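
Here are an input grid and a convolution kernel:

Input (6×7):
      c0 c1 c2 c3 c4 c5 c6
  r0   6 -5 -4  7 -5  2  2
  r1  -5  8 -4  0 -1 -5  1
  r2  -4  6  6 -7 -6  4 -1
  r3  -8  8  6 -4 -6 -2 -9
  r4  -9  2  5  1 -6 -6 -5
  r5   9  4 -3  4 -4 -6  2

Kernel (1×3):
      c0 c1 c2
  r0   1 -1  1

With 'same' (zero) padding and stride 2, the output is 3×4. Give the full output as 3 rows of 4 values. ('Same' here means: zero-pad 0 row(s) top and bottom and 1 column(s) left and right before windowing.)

-11 6 14 0
10 -7 3 5
11 -2 1 -1

Output[0,0]: The receptive field on the zero-padded input at this output position is [0 6 -5]. Elementwise product with the kernel and sum: 0·1 + 6·-1 + -5·1.
Output[0,1]: The receptive field on the zero-padded input at this output position is [-5 -4 7]. Elementwise product with the kernel and sum: -5·1 + -4·-1 + 7·1.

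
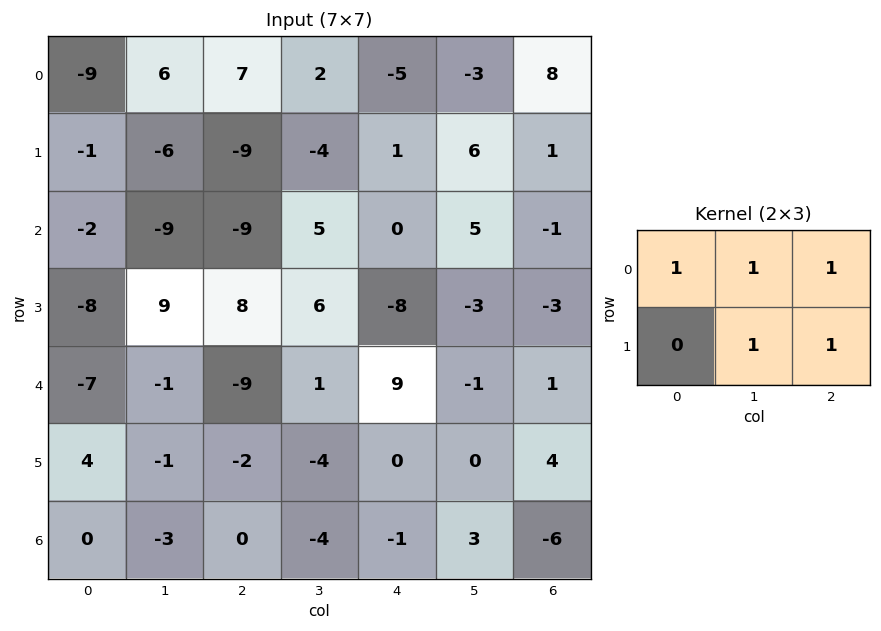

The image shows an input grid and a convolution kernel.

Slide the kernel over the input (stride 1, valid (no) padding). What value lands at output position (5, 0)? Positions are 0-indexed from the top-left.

-2

The receptive field on the input at this output position is [4 -1 -2 / 0 -3 0]. Elementwise product with the kernel and sum: 4·1 + -1·1 + -2·1 + -3·1 + 0·1.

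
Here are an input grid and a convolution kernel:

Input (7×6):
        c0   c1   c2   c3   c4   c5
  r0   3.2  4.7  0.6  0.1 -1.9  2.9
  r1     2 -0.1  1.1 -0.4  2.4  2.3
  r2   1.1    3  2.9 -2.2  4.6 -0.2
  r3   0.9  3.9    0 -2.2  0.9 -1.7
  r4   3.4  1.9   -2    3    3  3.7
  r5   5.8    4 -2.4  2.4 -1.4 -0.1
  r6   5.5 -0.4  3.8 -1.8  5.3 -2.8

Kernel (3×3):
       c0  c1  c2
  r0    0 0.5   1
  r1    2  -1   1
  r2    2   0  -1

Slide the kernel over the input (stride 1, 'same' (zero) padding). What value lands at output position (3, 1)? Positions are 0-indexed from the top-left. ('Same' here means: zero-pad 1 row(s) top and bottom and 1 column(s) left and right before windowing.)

The receptive field on the zero-padded input at this output position is [1.1 3 2.9 / 0.9 3.9 0 / 3.4 1.9 -2]. Elementwise product with the kernel and sum: 3·0.5 + 2.9·1 + 0.9·2 + 3.9·-1 + 0·1 + 3.4·2 + -2·-1.

11.1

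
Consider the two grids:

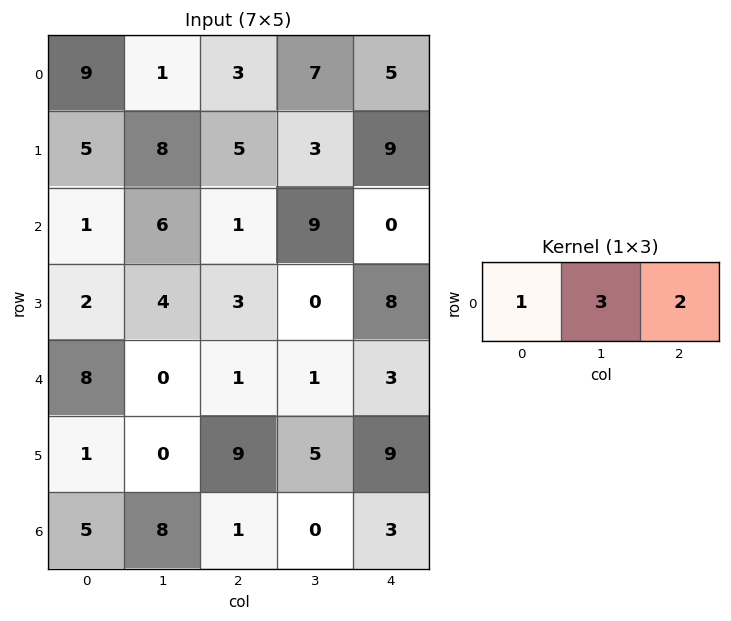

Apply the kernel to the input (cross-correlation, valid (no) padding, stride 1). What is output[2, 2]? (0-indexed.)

The receptive field on the input at this output position is [1 9 0]. Elementwise product with the kernel and sum: 1·1 + 9·3 + 0·2.

28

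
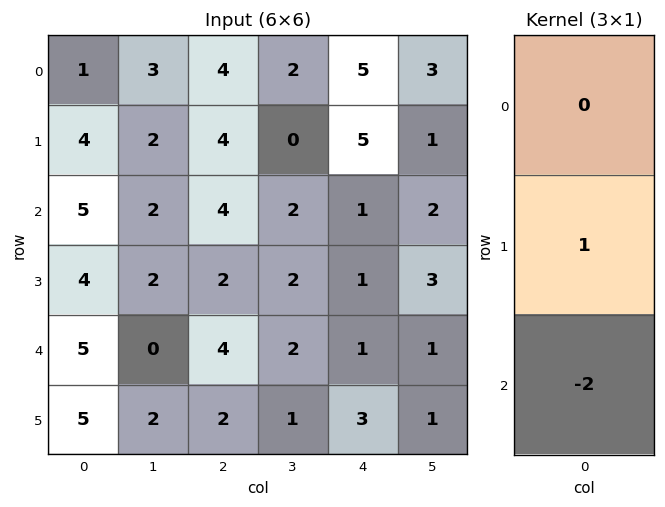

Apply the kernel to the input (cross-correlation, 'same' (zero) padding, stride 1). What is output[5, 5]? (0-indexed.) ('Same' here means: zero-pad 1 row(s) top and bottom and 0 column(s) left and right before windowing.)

1

The receptive field on the zero-padded input at this output position is [1 / 1 / 0]. Elementwise product with the kernel and sum: 1·1 + 0·-2.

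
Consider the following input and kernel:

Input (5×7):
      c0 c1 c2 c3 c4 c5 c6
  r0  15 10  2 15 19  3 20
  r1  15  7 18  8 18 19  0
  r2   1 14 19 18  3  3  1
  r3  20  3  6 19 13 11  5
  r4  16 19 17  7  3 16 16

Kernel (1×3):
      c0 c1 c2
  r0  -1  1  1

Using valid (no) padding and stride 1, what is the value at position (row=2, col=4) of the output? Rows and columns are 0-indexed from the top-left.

The receptive field on the input at this output position is [3 3 1]. Elementwise product with the kernel and sum: 3·-1 + 3·1 + 1·1.

1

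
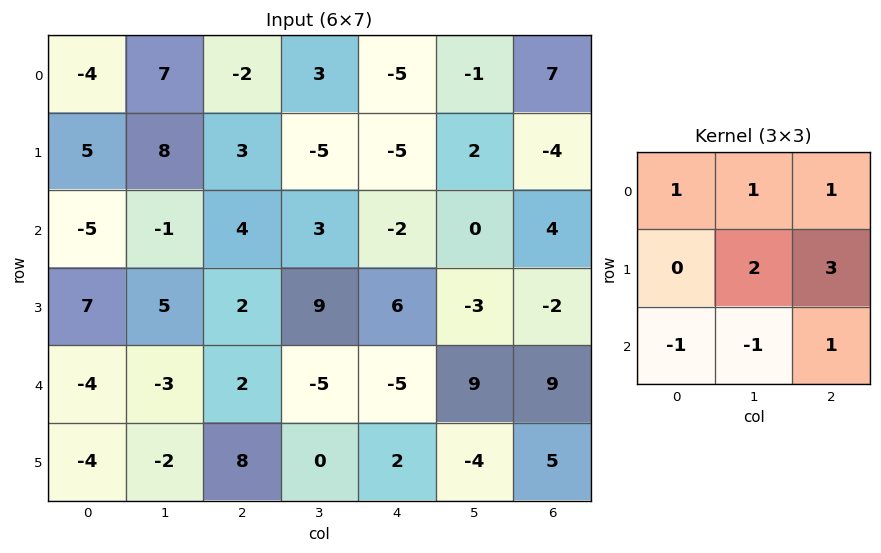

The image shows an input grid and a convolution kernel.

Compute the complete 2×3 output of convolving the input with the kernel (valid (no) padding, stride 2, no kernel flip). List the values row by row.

Output[0,0]: The receptive field on the input at this output position is [-4 7 -2 / 5 8 3 / -5 -1 4]. Elementwise product with the kernel and sum: -4·1 + 7·1 + -2·1 + 8·2 + 3·3 + -5·-1 + -1·-1 + 4·1.

36 -38 -1
23 39 -5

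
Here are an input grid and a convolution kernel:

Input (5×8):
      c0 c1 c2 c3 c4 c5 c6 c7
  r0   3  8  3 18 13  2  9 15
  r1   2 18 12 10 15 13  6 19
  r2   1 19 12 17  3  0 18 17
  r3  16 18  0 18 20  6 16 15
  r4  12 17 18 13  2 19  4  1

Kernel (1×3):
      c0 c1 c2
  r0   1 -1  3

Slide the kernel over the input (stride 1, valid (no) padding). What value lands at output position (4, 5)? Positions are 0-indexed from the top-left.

18

The receptive field on the input at this output position is [19 4 1]. Elementwise product with the kernel and sum: 19·1 + 4·-1 + 1·3.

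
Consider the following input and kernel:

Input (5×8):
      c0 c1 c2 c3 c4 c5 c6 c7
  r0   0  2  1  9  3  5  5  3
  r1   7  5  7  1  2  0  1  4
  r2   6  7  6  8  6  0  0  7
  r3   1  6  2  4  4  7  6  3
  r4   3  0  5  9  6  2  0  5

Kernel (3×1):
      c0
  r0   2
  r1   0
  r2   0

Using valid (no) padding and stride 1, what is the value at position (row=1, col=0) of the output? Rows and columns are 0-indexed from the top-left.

The receptive field on the input at this output position is [7 / 6 / 1]. Elementwise product with the kernel and sum: 7·2.

14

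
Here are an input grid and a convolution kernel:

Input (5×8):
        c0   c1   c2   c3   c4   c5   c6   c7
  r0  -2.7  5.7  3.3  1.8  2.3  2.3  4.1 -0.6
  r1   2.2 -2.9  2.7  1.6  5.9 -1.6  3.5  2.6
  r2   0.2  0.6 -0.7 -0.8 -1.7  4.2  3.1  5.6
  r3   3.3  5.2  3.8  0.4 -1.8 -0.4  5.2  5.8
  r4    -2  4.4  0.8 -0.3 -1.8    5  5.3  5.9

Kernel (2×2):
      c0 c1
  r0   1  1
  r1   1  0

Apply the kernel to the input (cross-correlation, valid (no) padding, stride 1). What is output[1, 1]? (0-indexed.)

The receptive field on the input at this output position is [-2.9 2.7 / 0.6 -0.7]. Elementwise product with the kernel and sum: -2.9·1 + 2.7·1 + 0.6·1.

0.4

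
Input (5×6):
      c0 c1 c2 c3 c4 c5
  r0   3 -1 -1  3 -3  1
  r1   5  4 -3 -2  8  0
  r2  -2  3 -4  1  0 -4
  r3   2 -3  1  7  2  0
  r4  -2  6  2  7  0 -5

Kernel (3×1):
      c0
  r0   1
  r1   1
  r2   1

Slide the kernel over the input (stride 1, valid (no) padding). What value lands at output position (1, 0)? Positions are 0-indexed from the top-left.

The receptive field on the input at this output position is [5 / -2 / 2]. Elementwise product with the kernel and sum: 5·1 + -2·1 + 2·1.

5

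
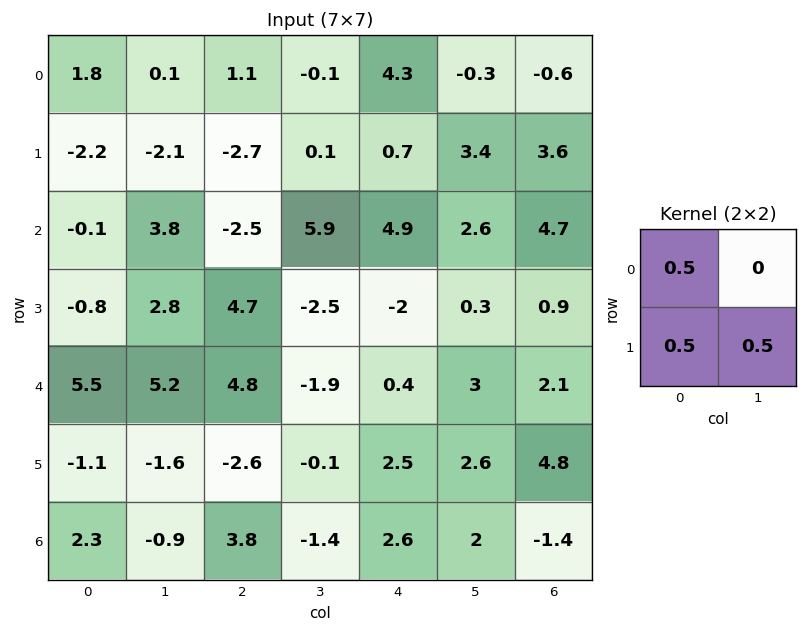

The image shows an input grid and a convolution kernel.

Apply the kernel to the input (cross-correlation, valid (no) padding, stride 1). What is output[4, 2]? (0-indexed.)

The receptive field on the input at this output position is [4.8 -1.9 / -2.6 -0.1]. Elementwise product with the kernel and sum: 4.8·0.5 + -2.6·0.5 + -0.1·0.5.

1.05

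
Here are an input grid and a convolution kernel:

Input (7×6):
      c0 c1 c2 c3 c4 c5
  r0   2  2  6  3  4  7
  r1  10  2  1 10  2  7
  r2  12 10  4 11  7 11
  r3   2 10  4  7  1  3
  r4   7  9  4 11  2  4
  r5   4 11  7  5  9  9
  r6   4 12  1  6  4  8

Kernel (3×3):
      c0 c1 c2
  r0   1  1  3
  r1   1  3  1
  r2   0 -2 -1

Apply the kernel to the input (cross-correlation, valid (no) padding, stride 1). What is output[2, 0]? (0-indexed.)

The receptive field on the input at this output position is [12 10 4 / 2 10 4 / 7 9 4]. Elementwise product with the kernel and sum: 12·1 + 10·1 + 4·3 + 2·1 + 10·3 + 4·1 + 9·-2 + 4·-1.

48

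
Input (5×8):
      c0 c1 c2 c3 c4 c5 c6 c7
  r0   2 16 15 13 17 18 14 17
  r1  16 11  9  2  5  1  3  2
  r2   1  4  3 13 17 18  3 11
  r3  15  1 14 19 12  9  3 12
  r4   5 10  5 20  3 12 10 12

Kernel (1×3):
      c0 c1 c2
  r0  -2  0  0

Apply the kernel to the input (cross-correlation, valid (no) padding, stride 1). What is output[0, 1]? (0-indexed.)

The receptive field on the input at this output position is [16 15 13]. Elementwise product with the kernel and sum: 16·-2.

-32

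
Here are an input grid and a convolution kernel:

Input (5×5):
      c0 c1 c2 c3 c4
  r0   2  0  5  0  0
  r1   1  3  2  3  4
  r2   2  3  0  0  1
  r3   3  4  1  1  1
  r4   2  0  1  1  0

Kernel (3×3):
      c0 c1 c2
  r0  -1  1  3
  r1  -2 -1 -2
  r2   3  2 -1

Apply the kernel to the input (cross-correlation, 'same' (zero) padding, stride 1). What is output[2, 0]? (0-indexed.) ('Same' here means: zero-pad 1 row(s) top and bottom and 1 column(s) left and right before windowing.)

4

The receptive field on the zero-padded input at this output position is [0 1 3 / 0 2 3 / 0 3 4]. Elementwise product with the kernel and sum: 0·-1 + 1·1 + 3·3 + 0·-2 + 2·-1 + 3·-2 + 0·3 + 3·2 + 4·-1.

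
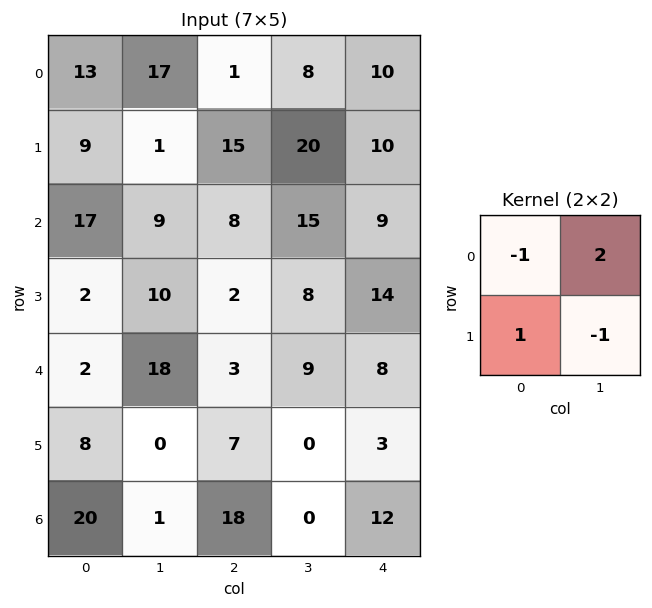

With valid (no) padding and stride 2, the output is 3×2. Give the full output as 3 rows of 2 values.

29 10
-7 16
42 22

Output[0,0]: The receptive field on the input at this output position is [13 17 / 9 1]. Elementwise product with the kernel and sum: 13·-1 + 17·2 + 9·1 + 1·-1.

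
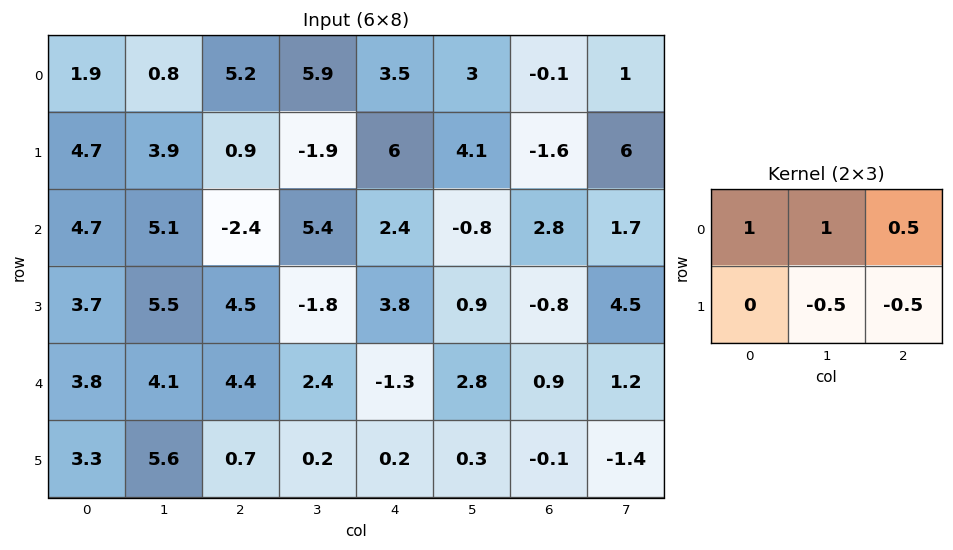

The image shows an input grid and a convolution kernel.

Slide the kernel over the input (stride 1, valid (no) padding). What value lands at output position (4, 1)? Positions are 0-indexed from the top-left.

9.25

The receptive field on the input at this output position is [4.1 4.4 2.4 / 5.6 0.7 0.2]. Elementwise product with the kernel and sum: 4.1·1 + 4.4·1 + 2.4·0.5 + 0.7·-0.5 + 0.2·-0.5.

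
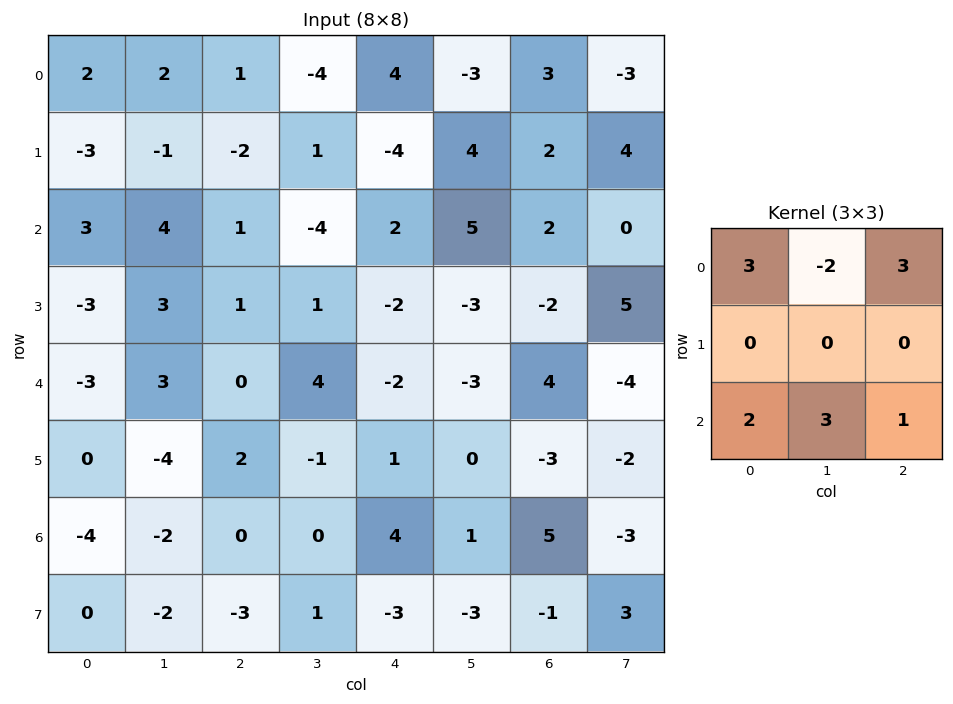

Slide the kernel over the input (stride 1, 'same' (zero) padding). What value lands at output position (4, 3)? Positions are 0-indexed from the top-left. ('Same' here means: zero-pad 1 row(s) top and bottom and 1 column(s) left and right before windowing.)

The receptive field on the zero-padded input at this output position is [1 1 -2 / 0 4 -2 / 2 -1 1]. Elementwise product with the kernel and sum: 1·3 + 1·-2 + -2·3 + 2·2 + -1·3 + 1·1.

-3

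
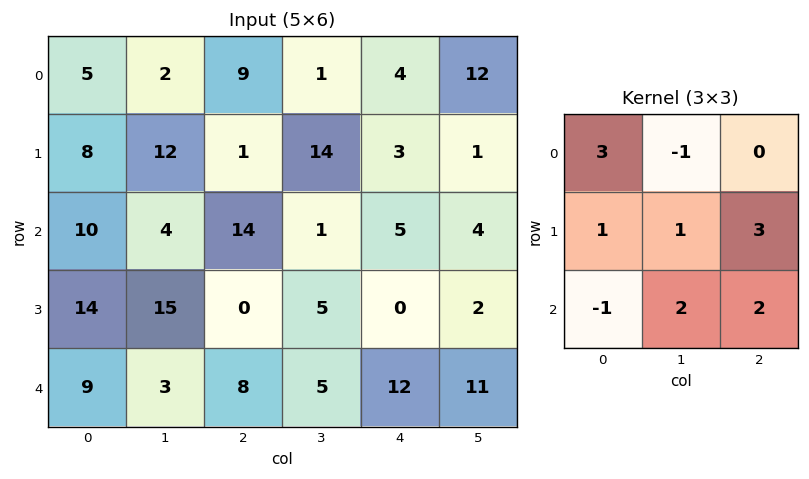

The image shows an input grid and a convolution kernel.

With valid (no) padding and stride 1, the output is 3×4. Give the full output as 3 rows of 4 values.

62 78 48 36
84 51 29 56
68 51 72 50

Output[0,0]: The receptive field on the input at this output position is [5 2 9 / 8 12 1 / 10 4 14]. Elementwise product with the kernel and sum: 5·3 + 2·-1 + 8·1 + 12·1 + 1·3 + 10·-1 + 4·2 + 14·2.
Output[0,1]: The receptive field on the input at this output position is [2 9 1 / 12 1 14 / 4 14 1]. Elementwise product with the kernel and sum: 2·3 + 9·-1 + 12·1 + 1·1 + 14·3 + 4·-1 + 14·2 + 1·2.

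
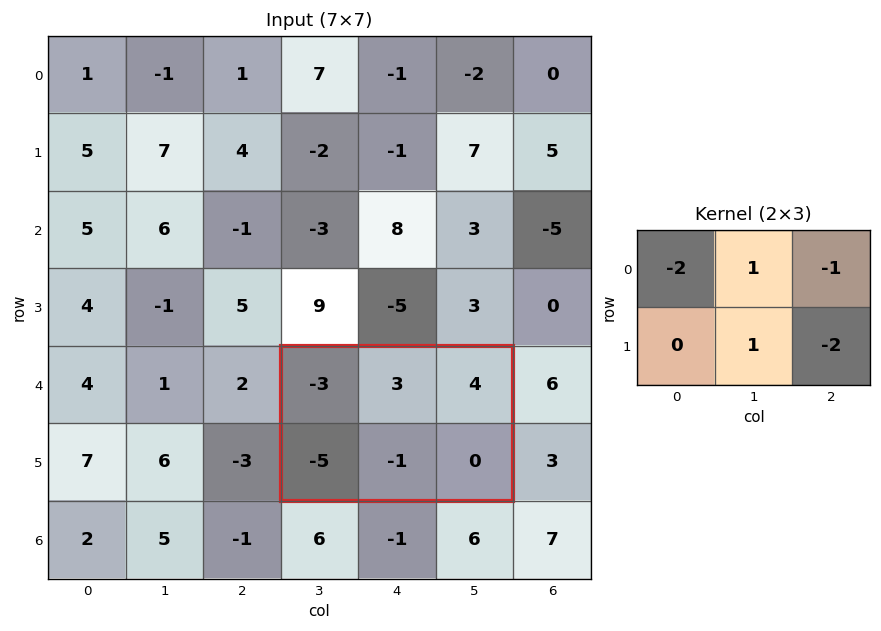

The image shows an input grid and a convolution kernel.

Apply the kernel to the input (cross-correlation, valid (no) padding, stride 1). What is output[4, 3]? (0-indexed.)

The receptive field on the input at this output position is [-3 3 4 / -5 -1 0]. Elementwise product with the kernel and sum: -3·-2 + 3·1 + 4·-1 + -1·1 + 0·-2.

4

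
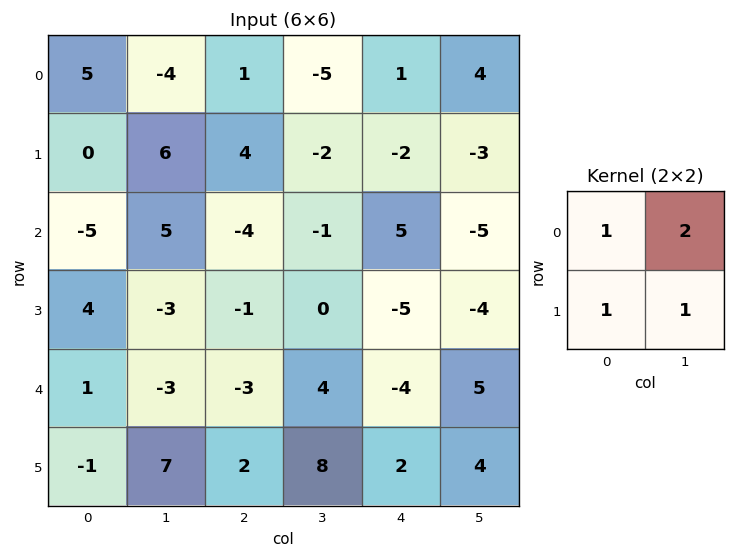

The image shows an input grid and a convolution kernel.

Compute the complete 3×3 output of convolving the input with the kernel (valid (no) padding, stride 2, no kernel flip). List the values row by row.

Output[0,0]: The receptive field on the input at this output position is [5 -4 / 0 6]. Elementwise product with the kernel and sum: 5·1 + -4·2 + 0·1 + 6·1.
Output[0,1]: The receptive field on the input at this output position is [1 -5 / 4 -2]. Elementwise product with the kernel and sum: 1·1 + -5·2 + 4·1 + -2·1.

3 -7 4
6 -7 -14
1 15 12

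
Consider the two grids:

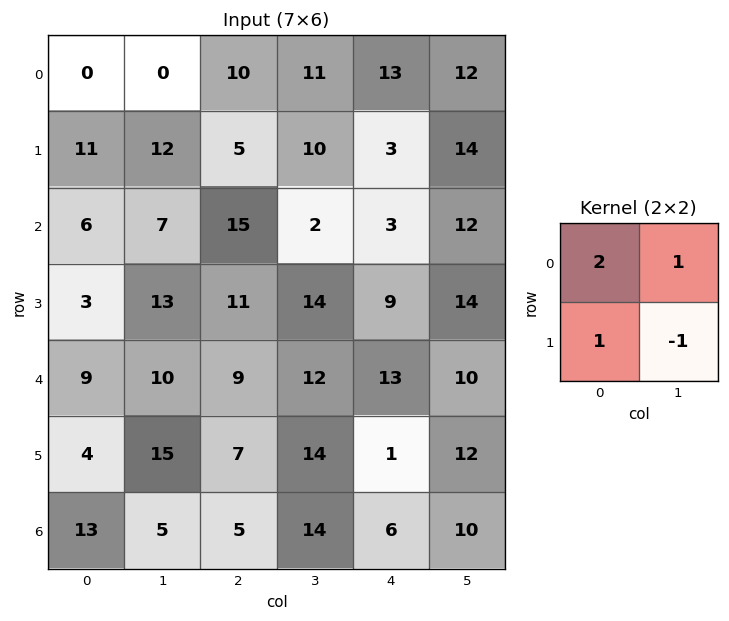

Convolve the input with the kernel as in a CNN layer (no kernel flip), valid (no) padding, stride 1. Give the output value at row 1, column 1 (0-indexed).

The receptive field on the input at this output position is [12 5 / 7 15]. Elementwise product with the kernel and sum: 12·2 + 5·1 + 7·1 + 15·-1.

21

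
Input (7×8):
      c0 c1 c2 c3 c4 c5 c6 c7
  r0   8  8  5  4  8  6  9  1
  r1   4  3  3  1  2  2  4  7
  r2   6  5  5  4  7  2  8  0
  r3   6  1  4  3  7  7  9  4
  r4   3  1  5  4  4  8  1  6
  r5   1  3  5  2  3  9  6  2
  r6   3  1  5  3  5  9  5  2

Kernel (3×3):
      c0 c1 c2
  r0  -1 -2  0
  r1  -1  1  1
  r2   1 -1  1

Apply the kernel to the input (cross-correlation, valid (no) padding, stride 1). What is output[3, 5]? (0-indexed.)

-21

The receptive field on the input at this output position is [7 9 4 / 8 1 6 / 9 6 2]. Elementwise product with the kernel and sum: 7·-1 + 9·-2 + 8·-1 + 1·1 + 6·1 + 9·1 + 6·-1 + 2·1.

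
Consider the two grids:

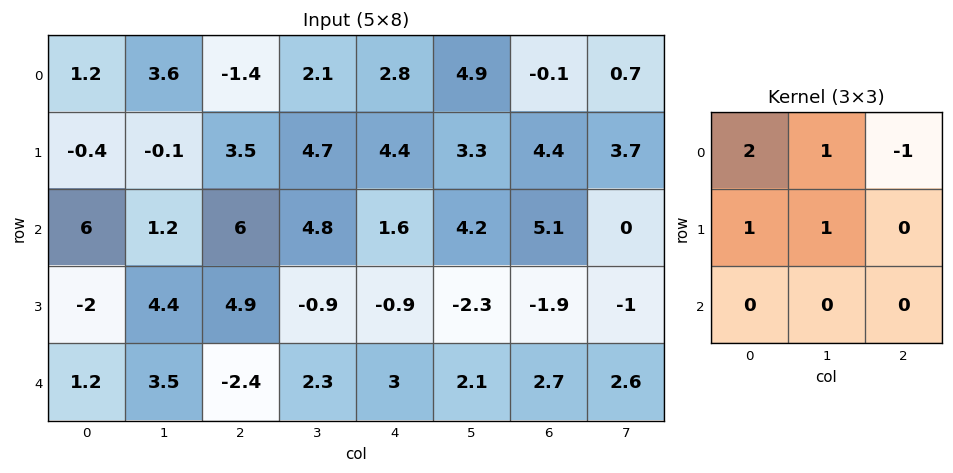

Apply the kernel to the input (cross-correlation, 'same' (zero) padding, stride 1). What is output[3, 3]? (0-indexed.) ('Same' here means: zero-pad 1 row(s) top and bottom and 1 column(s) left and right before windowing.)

19.2

The receptive field on the zero-padded input at this output position is [6 4.8 1.6 / 4.9 -0.9 -0.9 / -2.4 2.3 3]. Elementwise product with the kernel and sum: 6·2 + 4.8·1 + 1.6·-1 + 4.9·1 + -0.9·1.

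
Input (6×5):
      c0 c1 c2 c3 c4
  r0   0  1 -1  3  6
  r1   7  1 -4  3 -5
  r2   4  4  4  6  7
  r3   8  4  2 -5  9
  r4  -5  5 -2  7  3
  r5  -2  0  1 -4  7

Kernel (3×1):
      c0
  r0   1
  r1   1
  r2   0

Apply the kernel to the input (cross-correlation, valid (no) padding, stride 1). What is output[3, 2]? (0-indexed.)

0

The receptive field on the input at this output position is [2 / -2 / 1]. Elementwise product with the kernel and sum: 2·1 + -2·1.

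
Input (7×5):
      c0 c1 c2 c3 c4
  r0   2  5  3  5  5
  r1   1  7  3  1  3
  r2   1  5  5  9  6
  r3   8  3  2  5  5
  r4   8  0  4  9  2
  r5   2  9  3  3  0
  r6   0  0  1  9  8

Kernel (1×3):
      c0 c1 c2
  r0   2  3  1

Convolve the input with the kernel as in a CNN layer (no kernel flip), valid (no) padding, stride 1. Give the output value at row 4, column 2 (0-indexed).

The receptive field on the input at this output position is [4 9 2]. Elementwise product with the kernel and sum: 4·2 + 9·3 + 2·1.

37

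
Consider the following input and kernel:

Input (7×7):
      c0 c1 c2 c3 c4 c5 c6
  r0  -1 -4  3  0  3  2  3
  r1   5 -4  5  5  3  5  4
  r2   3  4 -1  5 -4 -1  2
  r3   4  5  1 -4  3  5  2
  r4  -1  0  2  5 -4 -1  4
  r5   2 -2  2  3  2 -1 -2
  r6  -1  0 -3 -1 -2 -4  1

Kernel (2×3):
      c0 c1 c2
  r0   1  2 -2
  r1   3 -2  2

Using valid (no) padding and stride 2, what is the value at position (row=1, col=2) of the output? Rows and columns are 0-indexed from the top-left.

-7

The receptive field on the input at this output position is [-4 -1 2 / 3 5 2]. Elementwise product with the kernel and sum: -4·1 + -1·2 + 2·-2 + 3·3 + 5·-2 + 2·2.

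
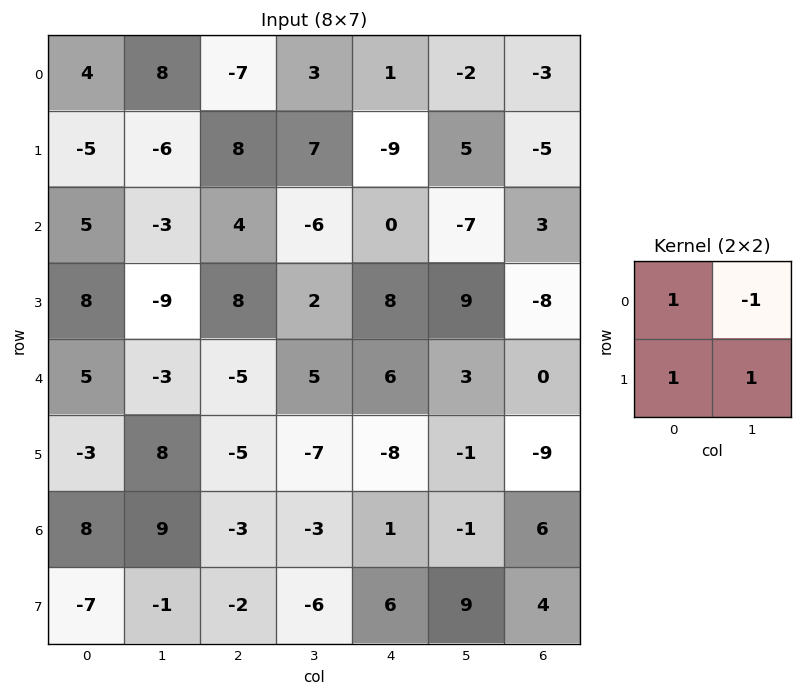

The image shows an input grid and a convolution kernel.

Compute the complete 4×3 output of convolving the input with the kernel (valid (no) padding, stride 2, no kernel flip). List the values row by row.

Output[0,0]: The receptive field on the input at this output position is [4 8 / -5 -6]. Elementwise product with the kernel and sum: 4·1 + 8·-1 + -5·1 + -6·1.
Output[0,1]: The receptive field on the input at this output position is [-7 3 / 8 7]. Elementwise product with the kernel and sum: -7·1 + 3·-1 + 8·1 + 7·1.

-15 5 -1
7 20 24
13 -22 -6
-9 -8 17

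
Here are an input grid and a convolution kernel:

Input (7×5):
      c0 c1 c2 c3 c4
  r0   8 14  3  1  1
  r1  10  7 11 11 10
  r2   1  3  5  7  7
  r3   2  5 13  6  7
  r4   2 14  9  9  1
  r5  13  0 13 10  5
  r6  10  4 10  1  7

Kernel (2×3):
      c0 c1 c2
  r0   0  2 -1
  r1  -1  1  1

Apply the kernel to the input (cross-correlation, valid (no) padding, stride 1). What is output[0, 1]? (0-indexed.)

The receptive field on the input at this output position is [14 3 1 / 7 11 11]. Elementwise product with the kernel and sum: 3·2 + 1·-1 + 7·-1 + 11·1 + 11·1.

20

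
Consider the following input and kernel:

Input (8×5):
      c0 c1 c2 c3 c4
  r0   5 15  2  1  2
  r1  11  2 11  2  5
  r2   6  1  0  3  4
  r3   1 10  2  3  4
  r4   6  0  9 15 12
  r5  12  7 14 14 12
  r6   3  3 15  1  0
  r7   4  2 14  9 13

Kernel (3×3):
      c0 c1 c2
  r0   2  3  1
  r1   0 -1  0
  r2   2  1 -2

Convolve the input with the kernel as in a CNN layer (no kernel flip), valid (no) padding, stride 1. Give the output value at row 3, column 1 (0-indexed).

The receptive field on the input at this output position is [10 2 3 / 0 9 15 / 7 14 14]. Elementwise product with the kernel and sum: 10·2 + 2·3 + 3·1 + 9·-1 + 7·2 + 14·1 + 14·-2.

20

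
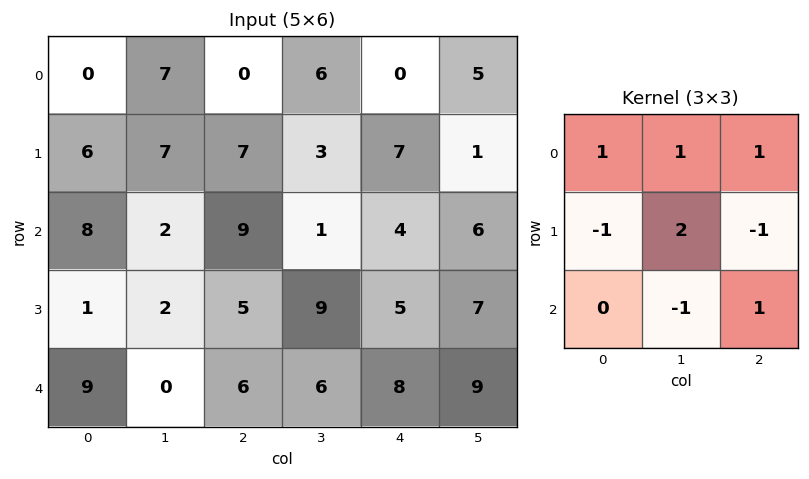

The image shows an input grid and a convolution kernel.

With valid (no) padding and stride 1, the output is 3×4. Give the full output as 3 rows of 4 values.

15 9 1 23
10 36 2 14
23 11 24 6

Output[0,0]: The receptive field on the input at this output position is [0 7 0 / 6 7 7 / 8 2 9]. Elementwise product with the kernel and sum: 0·1 + 7·1 + 0·1 + 6·-1 + 7·2 + 7·-1 + 2·-1 + 9·1.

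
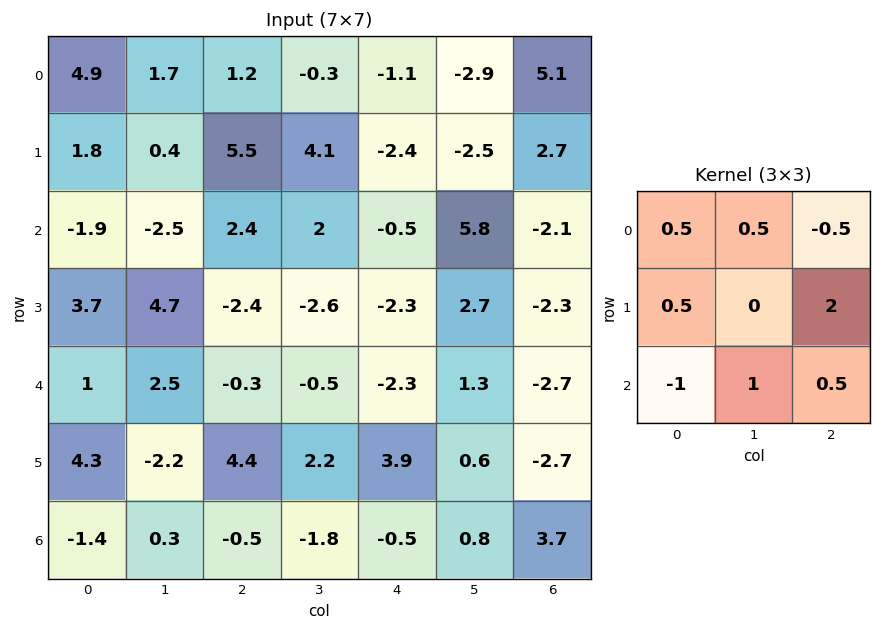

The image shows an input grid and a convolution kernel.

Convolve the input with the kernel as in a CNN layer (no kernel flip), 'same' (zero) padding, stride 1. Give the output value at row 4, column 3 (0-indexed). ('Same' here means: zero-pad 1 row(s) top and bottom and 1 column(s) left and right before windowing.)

The receptive field on the zero-padded input at this output position is [-2.4 -2.6 -2.3 / -0.3 -0.5 -2.3 / 4.4 2.2 3.9]. Elementwise product with the kernel and sum: -2.4·0.5 + -2.6·0.5 + -2.3·-0.5 + -0.3·0.5 + -2.3·2 + 4.4·-1 + 2.2·1 + 3.9·0.5.

-6.35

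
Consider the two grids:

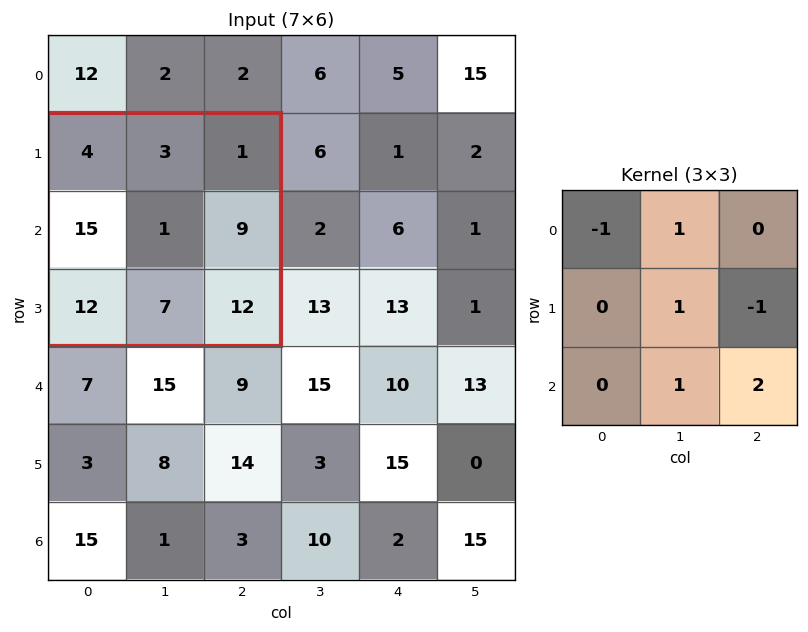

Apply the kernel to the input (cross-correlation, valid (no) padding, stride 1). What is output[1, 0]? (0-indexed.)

22

The receptive field on the input at this output position is [4 3 1 / 15 1 9 / 12 7 12]. Elementwise product with the kernel and sum: 4·-1 + 3·1 + 1·1 + 9·-1 + 7·1 + 12·2.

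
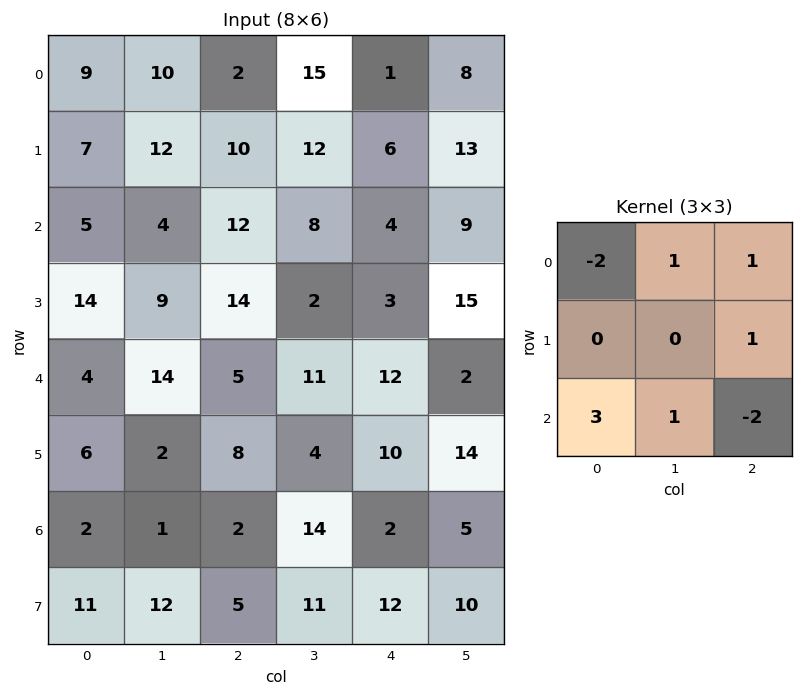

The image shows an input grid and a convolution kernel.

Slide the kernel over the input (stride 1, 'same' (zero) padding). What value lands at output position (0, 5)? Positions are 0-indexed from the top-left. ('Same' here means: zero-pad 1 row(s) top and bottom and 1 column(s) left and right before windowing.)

The receptive field on the zero-padded input at this output position is [0 0 0 / 1 8 0 / 6 13 0]. Elementwise product with the kernel and sum: 0·-2 + 0·1 + 0·1 + 0·1 + 6·3 + 13·1 + 0·-2.

31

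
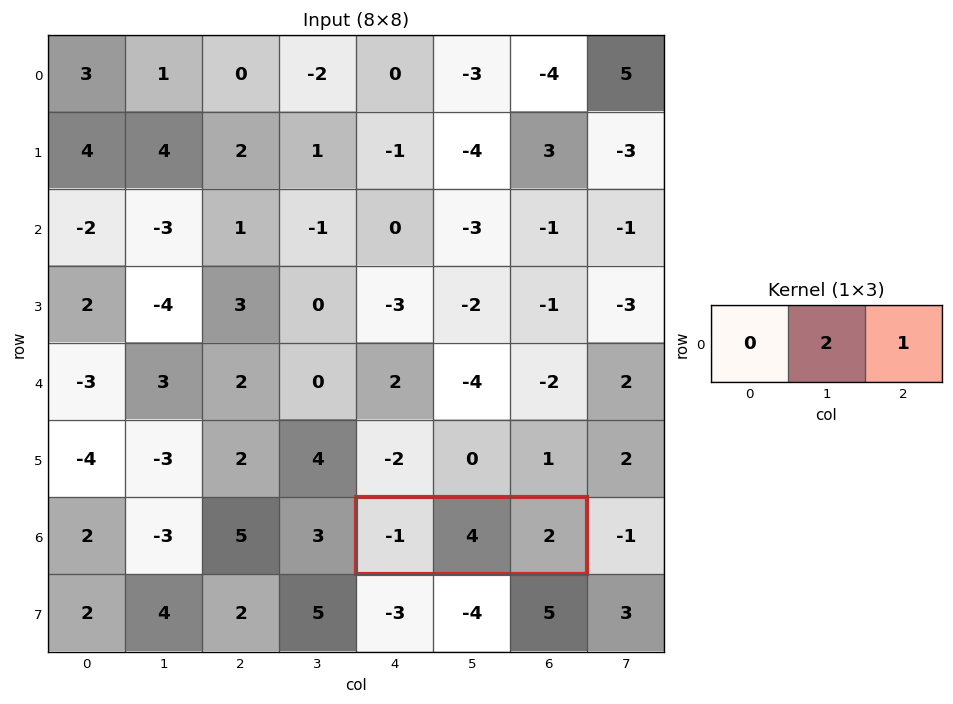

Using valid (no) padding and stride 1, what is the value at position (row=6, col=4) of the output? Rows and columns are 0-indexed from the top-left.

10

The receptive field on the input at this output position is [-1 4 2]. Elementwise product with the kernel and sum: 4·2 + 2·1.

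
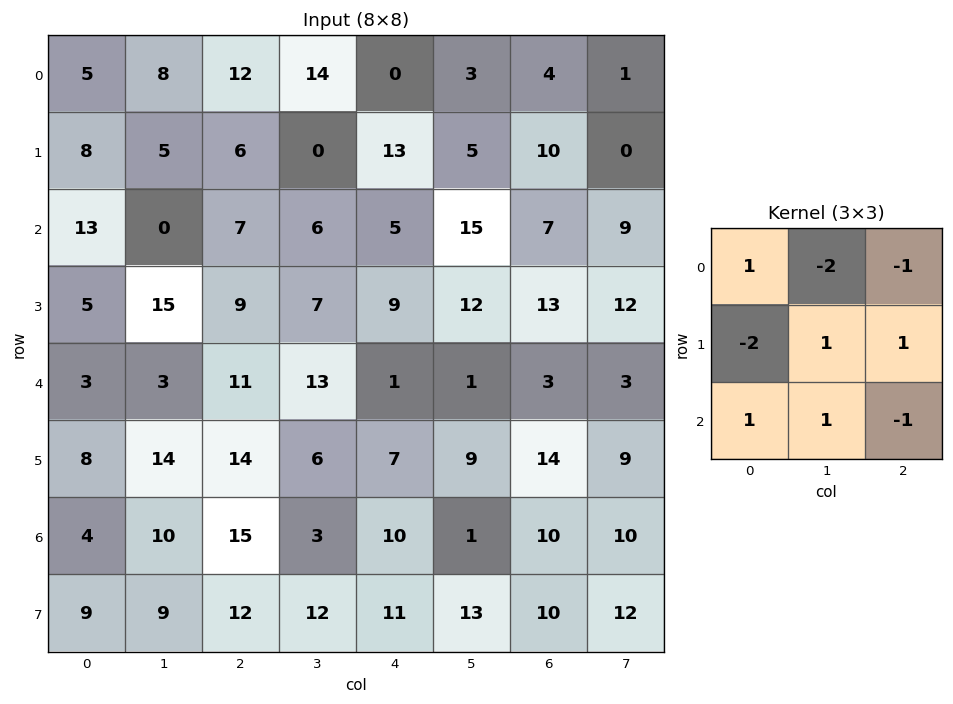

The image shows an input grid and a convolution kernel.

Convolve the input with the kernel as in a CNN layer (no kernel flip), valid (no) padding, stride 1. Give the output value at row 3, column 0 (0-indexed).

The receptive field on the input at this output position is [5 15 9 / 3 3 11 / 8 14 14]. Elementwise product with the kernel and sum: 5·1 + 15·-2 + 9·-1 + 3·-2 + 3·1 + 11·1 + 8·1 + 14·1 + 14·-1.

-18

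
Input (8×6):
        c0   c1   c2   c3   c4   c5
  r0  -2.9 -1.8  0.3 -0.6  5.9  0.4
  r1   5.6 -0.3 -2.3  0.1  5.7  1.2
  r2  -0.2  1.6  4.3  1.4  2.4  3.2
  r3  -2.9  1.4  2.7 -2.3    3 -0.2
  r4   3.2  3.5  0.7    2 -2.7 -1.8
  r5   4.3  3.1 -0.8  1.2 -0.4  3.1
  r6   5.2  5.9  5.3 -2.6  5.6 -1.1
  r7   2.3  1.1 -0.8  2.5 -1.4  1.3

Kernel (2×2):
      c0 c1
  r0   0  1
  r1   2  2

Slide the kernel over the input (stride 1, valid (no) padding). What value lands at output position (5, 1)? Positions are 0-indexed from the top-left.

21.6

The receptive field on the input at this output position is [3.1 -0.8 / 5.9 5.3]. Elementwise product with the kernel and sum: -0.8·1 + 5.9·2 + 5.3·2.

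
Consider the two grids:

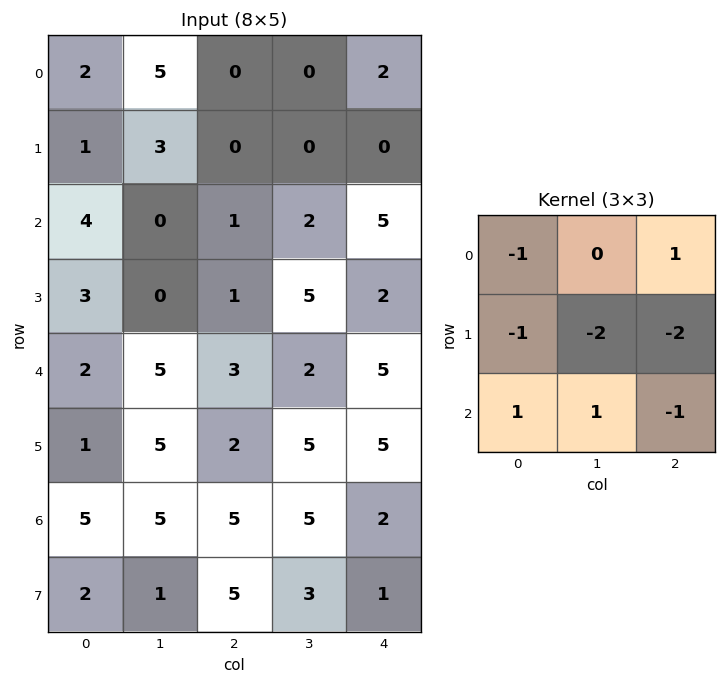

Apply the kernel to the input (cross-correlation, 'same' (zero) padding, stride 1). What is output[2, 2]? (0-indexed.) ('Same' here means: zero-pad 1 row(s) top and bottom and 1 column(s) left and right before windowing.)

The receptive field on the zero-padded input at this output position is [3 0 0 / 0 1 2 / 0 1 5]. Elementwise product with the kernel and sum: 3·-1 + 0·1 + 0·-1 + 1·-2 + 2·-2 + 0·1 + 1·1 + 5·-1.

-13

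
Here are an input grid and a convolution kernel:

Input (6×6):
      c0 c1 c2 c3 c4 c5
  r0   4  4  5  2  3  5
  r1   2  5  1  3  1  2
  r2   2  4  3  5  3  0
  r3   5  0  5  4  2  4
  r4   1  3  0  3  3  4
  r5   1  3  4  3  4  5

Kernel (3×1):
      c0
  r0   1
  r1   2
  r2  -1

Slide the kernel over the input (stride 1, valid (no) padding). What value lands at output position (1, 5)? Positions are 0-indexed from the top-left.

The receptive field on the input at this output position is [2 / 0 / 4]. Elementwise product with the kernel and sum: 2·1 + 0·2 + 4·-1.

-2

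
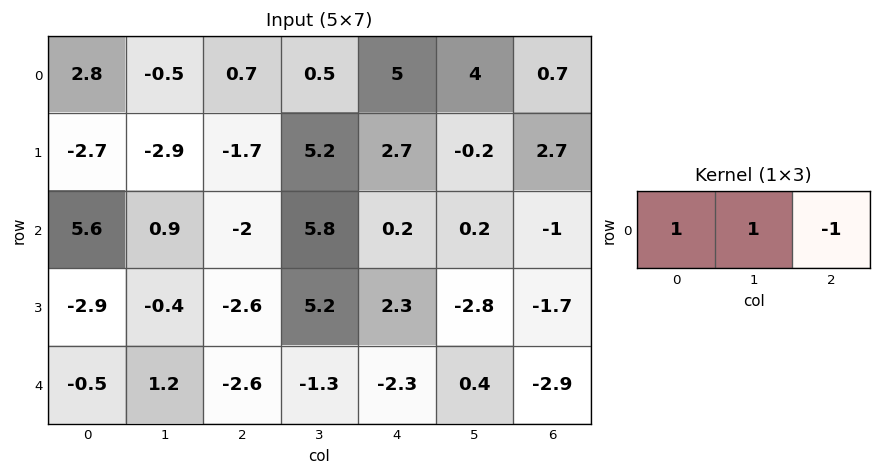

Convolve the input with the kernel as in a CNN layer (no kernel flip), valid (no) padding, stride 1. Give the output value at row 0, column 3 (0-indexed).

1.5

The receptive field on the input at this output position is [0.5 5 4]. Elementwise product with the kernel and sum: 0.5·1 + 5·1 + 4·-1.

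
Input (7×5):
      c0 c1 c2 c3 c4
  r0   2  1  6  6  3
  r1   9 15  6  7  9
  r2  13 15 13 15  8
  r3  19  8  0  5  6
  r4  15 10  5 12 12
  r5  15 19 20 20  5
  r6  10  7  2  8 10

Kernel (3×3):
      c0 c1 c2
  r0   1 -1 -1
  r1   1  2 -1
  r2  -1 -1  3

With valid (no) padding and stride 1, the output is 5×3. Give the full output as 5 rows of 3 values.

Output[0,0]: The receptive field on the input at this output position is [2 1 6 / 9 15 6 / 13 15 13]. Elementwise product with the kernel and sum: 2·1 + 1·-1 + 6·-1 + 9·1 + 15·2 + 6·-1 + 13·-1 + 15·-1 + 13·3.

39 26 4
-9 35 38
10 11 13
67 32 -19
22 47 56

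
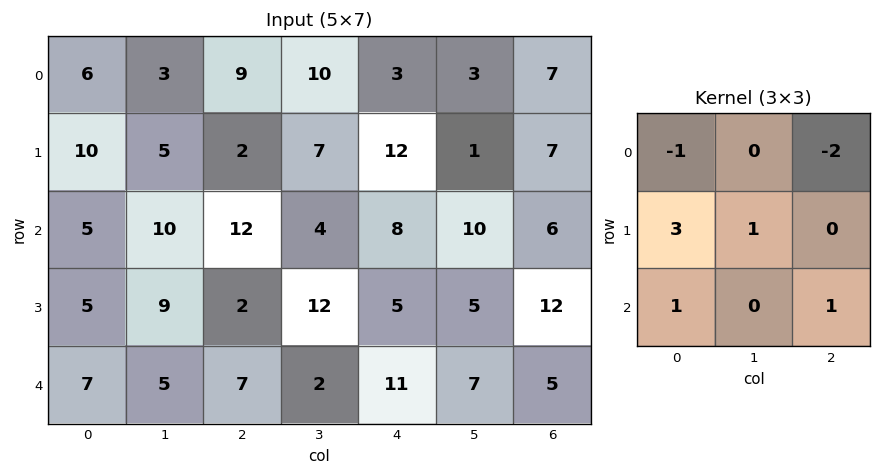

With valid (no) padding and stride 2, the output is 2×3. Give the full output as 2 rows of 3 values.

Output[0,0]: The receptive field on the input at this output position is [6 3 9 / 10 5 2 / 5 10 12]. Elementwise product with the kernel and sum: 6·-1 + 9·-2 + 10·3 + 5·1 + 5·1 + 12·1.
Output[0,1]: The receptive field on the input at this output position is [9 10 3 / 2 7 12 / 12 4 8]. Elementwise product with the kernel and sum: 9·-1 + 3·-2 + 2·3 + 7·1 + 12·1 + 8·1.

28 18 34
9 8 16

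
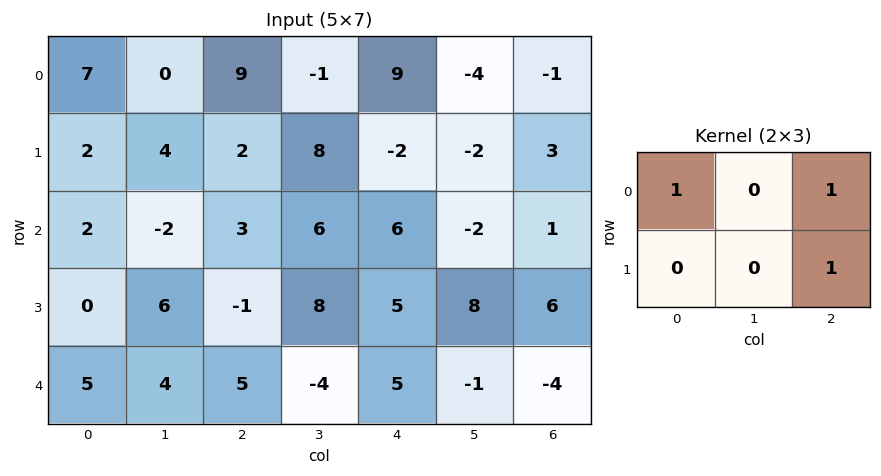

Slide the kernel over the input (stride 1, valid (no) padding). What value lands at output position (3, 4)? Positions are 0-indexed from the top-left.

The receptive field on the input at this output position is [5 8 6 / 5 -1 -4]. Elementwise product with the kernel and sum: 5·1 + 6·1 + -4·1.

7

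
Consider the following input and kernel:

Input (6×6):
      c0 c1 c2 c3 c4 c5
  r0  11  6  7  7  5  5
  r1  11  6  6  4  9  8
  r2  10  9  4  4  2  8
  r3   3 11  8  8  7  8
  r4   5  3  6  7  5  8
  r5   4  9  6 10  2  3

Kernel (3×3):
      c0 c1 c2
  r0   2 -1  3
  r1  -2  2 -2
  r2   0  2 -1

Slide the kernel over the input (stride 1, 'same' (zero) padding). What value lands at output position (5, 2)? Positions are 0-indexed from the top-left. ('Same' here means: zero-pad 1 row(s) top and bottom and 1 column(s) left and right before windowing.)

The receptive field on the zero-padded input at this output position is [3 6 7 / 9 6 10 / 0 0 0]. Elementwise product with the kernel and sum: 3·2 + 6·-1 + 7·3 + 9·-2 + 6·2 + 10·-2 + 0·2 + 0·-1.

-5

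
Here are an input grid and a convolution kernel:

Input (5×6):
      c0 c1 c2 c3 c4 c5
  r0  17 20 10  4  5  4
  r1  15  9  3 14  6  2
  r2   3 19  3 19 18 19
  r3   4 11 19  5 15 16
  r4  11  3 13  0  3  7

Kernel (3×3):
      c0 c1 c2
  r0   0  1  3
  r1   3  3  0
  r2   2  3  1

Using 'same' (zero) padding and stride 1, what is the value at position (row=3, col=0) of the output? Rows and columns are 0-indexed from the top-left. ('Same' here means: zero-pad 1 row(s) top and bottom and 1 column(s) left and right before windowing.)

The receptive field on the zero-padded input at this output position is [0 3 19 / 0 4 11 / 0 11 3]. Elementwise product with the kernel and sum: 3·1 + 19·3 + 0·3 + 4·3 + 0·2 + 11·3 + 3·1.

108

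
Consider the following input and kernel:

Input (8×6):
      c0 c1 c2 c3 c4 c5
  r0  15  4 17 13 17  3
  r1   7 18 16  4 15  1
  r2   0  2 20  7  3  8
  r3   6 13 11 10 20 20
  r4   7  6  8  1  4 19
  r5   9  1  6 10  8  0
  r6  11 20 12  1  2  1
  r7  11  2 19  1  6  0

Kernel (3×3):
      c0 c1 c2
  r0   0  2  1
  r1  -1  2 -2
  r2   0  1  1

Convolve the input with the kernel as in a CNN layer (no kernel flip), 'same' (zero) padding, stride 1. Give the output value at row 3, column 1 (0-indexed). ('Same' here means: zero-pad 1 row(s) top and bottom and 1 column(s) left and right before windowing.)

36

The receptive field on the zero-padded input at this output position is [0 2 20 / 6 13 11 / 7 6 8]. Elementwise product with the kernel and sum: 2·2 + 20·1 + 6·-1 + 13·2 + 11·-2 + 6·1 + 8·1.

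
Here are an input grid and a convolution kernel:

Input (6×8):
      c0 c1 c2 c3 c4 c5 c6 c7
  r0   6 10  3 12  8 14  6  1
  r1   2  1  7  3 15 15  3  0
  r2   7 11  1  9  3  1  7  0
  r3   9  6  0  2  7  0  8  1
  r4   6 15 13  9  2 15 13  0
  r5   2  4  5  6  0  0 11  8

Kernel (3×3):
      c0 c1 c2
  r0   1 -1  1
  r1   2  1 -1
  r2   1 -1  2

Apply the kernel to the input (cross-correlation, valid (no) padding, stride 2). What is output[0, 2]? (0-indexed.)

58

The receptive field on the input at this output position is [8 14 6 / 15 15 3 / 3 1 7]. Elementwise product with the kernel and sum: 8·1 + 14·-1 + 6·1 + 15·2 + 15·1 + 3·-1 + 3·1 + 1·-1 + 7·2.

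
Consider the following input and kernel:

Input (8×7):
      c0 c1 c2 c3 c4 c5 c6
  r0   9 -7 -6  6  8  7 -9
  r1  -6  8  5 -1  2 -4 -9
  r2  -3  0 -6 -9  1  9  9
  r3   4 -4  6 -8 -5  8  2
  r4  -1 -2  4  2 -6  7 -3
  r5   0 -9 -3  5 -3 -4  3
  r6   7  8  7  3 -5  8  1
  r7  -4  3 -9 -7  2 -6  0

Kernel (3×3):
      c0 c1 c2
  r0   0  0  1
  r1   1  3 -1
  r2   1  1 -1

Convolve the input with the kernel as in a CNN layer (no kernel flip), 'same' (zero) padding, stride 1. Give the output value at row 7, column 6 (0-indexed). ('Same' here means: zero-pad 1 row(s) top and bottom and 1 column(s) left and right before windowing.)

-6

The receptive field on the zero-padded input at this output position is [8 1 0 / -6 0 0 / 0 0 0]. Elementwise product with the kernel and sum: 0·1 + -6·1 + 0·3 + 0·-1 + 0·1 + 0·1 + 0·-1.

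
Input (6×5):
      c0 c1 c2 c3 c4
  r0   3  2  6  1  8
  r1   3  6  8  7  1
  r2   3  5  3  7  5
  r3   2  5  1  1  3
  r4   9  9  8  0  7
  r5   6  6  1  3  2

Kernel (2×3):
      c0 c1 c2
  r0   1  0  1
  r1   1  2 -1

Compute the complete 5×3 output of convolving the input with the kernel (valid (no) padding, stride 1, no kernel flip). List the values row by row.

Output[0,0]: The receptive field on the input at this output position is [3 2 6 / 3 6 8]. Elementwise product with the kernel and sum: 3·1 + 6·1 + 3·1 + 6·2 + 8·-1.

16 18 35
21 17 21
17 18 8
22 31 5
34 14 20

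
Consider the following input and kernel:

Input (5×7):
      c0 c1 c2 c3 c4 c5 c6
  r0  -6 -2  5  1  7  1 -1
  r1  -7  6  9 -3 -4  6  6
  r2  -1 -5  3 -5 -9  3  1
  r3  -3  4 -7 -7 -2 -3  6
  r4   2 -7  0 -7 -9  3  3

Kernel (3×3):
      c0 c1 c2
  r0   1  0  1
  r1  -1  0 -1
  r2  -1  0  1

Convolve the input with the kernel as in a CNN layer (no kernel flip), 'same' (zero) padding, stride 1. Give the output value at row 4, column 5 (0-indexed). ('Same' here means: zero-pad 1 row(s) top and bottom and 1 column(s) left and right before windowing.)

The receptive field on the zero-padded input at this output position is [-2 -3 6 / -9 3 3 / 0 0 0]. Elementwise product with the kernel and sum: -2·1 + 6·1 + -9·-1 + 3·-1 + 0·-1 + 0·1.

10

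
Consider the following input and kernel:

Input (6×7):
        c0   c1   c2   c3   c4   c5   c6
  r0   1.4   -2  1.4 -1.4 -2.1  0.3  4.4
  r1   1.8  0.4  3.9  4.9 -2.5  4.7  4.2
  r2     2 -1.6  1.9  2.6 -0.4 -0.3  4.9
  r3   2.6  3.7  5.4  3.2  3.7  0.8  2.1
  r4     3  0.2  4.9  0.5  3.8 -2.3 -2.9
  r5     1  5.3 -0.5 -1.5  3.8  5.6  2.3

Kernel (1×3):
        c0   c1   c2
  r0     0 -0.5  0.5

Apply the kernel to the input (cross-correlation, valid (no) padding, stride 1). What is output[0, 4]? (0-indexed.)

2.05

The receptive field on the input at this output position is [-2.1 0.3 4.4]. Elementwise product with the kernel and sum: 0.3·-0.5 + 4.4·0.5.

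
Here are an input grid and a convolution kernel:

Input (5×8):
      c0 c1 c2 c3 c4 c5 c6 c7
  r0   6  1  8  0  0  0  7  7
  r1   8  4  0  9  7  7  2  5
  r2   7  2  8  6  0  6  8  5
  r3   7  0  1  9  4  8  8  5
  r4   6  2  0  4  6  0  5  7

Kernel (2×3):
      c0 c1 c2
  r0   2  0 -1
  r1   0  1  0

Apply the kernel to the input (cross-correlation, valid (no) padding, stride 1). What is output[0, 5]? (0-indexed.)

The receptive field on the input at this output position is [0 7 7 / 7 2 5]. Elementwise product with the kernel and sum: 0·2 + 7·-1 + 2·1.

-5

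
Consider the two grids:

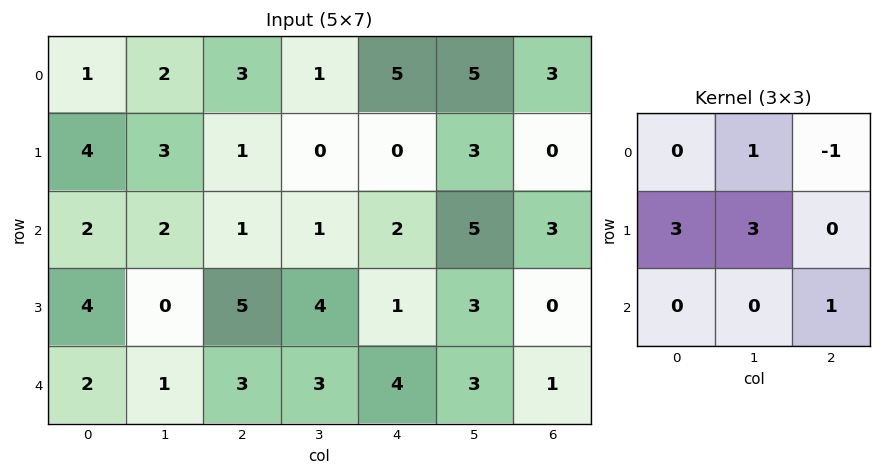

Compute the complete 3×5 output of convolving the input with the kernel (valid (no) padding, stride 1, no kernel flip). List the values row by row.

21 15 1 5 14
19 14 7 9 24
16 18 30 15 15

Output[0,0]: The receptive field on the input at this output position is [1 2 3 / 4 3 1 / 2 2 1]. Elementwise product with the kernel and sum: 2·1 + 3·-1 + 4·3 + 3·3 + 1·1.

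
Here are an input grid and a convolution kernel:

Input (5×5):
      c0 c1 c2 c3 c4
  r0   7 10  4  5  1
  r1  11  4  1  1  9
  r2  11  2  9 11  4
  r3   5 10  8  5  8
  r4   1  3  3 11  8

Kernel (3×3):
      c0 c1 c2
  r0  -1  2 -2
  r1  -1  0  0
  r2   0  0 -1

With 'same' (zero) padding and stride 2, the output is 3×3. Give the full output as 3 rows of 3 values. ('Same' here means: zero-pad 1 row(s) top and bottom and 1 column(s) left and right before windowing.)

Output[0,0]: The receptive field on the zero-padded input at this output position is [0 0 0 / 0 7 10 / 0 11 4]. Elementwise product with the kernel and sum: 0·-1 + 0·2 + 0·-2 + 0·-1 + 4·-1.

-4 -11 -5
4 -11 6
-10 -7 0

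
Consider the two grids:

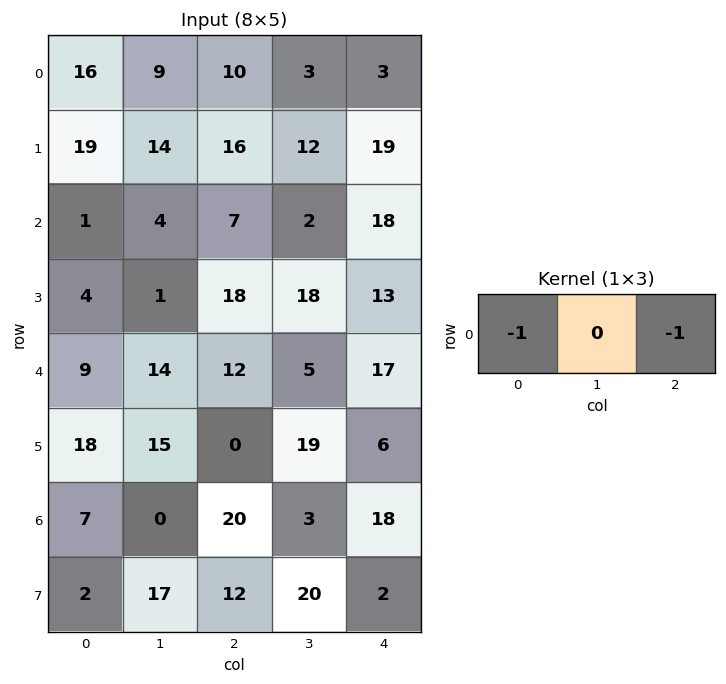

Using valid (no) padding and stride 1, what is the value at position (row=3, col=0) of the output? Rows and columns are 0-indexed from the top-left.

-22

The receptive field on the input at this output position is [4 1 18]. Elementwise product with the kernel and sum: 4·-1 + 18·-1.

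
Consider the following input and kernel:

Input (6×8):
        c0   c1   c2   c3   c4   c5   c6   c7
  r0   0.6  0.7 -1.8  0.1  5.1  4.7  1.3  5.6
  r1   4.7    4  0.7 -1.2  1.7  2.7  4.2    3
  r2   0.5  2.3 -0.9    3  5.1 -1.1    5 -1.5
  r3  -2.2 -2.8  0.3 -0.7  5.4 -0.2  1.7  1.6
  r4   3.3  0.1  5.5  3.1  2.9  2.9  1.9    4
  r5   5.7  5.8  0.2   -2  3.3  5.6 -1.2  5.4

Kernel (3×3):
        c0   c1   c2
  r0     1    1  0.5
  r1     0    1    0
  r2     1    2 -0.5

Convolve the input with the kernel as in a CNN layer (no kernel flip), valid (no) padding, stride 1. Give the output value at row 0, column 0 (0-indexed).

The receptive field on the input at this output position is [0.6 0.7 -1.8 / 4.7 4 0.7 / 0.5 2.3 -0.9]. Elementwise product with the kernel and sum: 0.6·1 + 0.7·1 + -1.8·0.5 + 4·1 + 0.5·1 + 2.3·2 + -0.9·-0.5.

9.95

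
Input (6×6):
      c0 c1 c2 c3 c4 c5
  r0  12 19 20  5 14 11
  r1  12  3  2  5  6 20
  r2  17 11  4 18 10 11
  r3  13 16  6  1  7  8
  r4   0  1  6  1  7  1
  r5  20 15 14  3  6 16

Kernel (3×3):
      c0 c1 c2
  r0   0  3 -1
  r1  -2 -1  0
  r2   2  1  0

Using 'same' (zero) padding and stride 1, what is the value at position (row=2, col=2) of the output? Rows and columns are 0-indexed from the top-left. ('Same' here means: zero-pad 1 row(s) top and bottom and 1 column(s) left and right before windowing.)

The receptive field on the zero-padded input at this output position is [3 2 5 / 11 4 18 / 16 6 1]. Elementwise product with the kernel and sum: 2·3 + 5·-1 + 11·-2 + 4·-1 + 16·2 + 6·1.

13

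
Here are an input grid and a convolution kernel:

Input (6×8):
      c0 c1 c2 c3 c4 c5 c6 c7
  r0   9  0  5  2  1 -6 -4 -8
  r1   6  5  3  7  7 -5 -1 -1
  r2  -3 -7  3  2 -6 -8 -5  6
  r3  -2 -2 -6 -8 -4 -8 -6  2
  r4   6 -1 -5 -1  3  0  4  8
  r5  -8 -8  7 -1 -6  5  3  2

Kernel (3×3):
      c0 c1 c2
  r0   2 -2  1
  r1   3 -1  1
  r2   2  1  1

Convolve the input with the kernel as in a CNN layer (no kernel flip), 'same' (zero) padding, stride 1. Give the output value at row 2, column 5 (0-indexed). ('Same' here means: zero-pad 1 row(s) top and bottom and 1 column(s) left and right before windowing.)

-14

The receptive field on the zero-padded input at this output position is [7 -5 -1 / -6 -8 -5 / -4 -8 -6]. Elementwise product with the kernel and sum: 7·2 + -5·-2 + -1·1 + -6·3 + -8·-1 + -5·1 + -4·2 + -8·1 + -6·1.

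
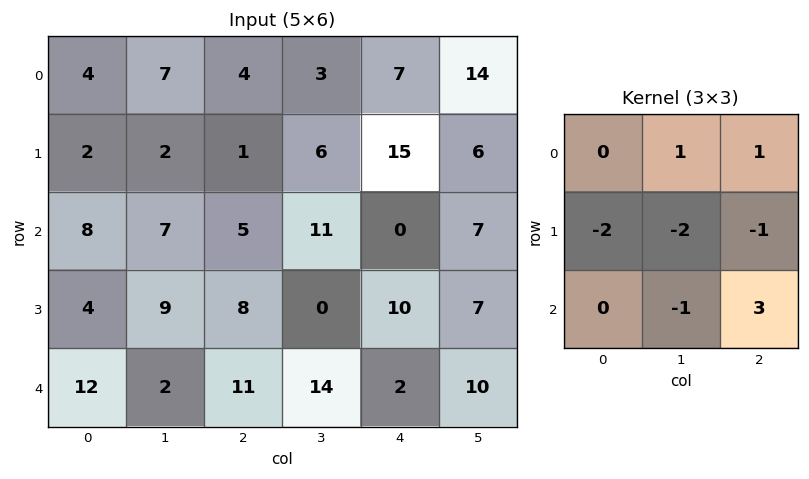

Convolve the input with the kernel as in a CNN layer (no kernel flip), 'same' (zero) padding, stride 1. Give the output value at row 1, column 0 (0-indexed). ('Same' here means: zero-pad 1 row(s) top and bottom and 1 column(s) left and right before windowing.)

The receptive field on the zero-padded input at this output position is [0 4 7 / 0 2 2 / 0 8 7]. Elementwise product with the kernel and sum: 4·1 + 7·1 + 0·-2 + 2·-2 + 2·-1 + 8·-1 + 7·3.

18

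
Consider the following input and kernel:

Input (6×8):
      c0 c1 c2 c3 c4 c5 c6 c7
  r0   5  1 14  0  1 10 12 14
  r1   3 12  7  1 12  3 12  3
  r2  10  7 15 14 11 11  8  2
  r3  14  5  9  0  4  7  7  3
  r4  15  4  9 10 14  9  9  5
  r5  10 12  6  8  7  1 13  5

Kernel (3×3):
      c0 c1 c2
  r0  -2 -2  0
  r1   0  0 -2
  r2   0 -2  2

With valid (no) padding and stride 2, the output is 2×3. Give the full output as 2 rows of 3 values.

-10 -58 -52
-42 -58 -58

Output[0,0]: The receptive field on the input at this output position is [5 1 14 / 3 12 7 / 10 7 15]. Elementwise product with the kernel and sum: 5·-2 + 1·-2 + 7·-2 + 7·-2 + 15·2.
Output[0,1]: The receptive field on the input at this output position is [14 0 1 / 7 1 12 / 15 14 11]. Elementwise product with the kernel and sum: 14·-2 + 0·-2 + 12·-2 + 14·-2 + 11·2.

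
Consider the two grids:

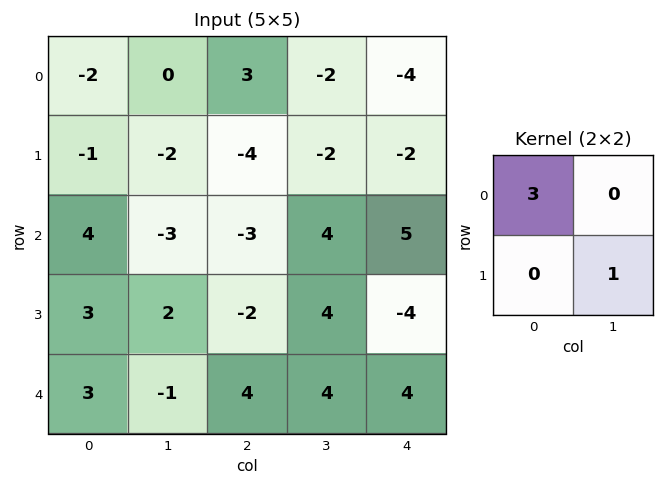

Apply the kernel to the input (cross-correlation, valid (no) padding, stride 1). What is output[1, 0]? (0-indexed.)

The receptive field on the input at this output position is [-1 -2 / 4 -3]. Elementwise product with the kernel and sum: -1·3 + -3·1.

-6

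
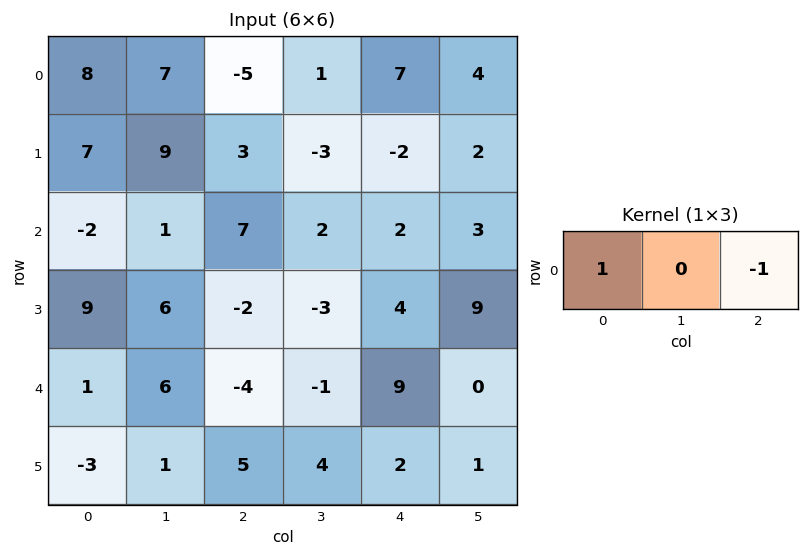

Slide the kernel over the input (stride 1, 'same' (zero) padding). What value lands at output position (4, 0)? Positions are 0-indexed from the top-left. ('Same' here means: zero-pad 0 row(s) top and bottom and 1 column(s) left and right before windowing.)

-6

The receptive field on the zero-padded input at this output position is [0 1 6]. Elementwise product with the kernel and sum: 0·1 + 6·-1.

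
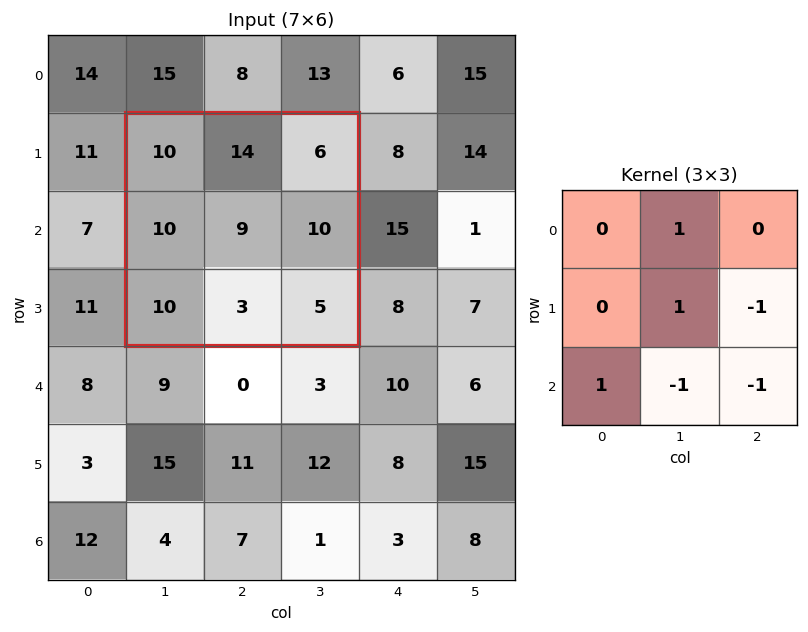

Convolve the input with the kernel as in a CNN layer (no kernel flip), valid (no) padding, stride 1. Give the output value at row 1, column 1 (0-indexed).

15

The receptive field on the input at this output position is [10 14 6 / 10 9 10 / 10 3 5]. Elementwise product with the kernel and sum: 14·1 + 9·1 + 10·-1 + 10·1 + 3·-1 + 5·-1.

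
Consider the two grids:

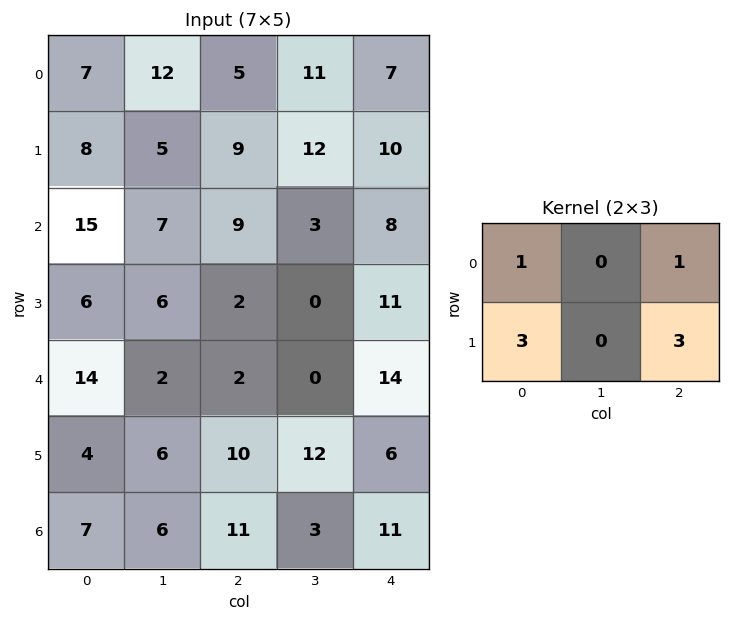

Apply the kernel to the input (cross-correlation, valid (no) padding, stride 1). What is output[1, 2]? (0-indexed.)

70

The receptive field on the input at this output position is [9 12 10 / 9 3 8]. Elementwise product with the kernel and sum: 9·1 + 10·1 + 9·3 + 8·3.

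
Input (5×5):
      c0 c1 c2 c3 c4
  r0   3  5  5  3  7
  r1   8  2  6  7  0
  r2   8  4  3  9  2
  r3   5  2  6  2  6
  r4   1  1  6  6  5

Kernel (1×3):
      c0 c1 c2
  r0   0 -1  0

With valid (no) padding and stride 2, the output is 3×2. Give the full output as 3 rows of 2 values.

Output[0,0]: The receptive field on the input at this output position is [3 5 5]. Elementwise product with the kernel and sum: 5·-1.

-5 -3
-4 -9
-1 -6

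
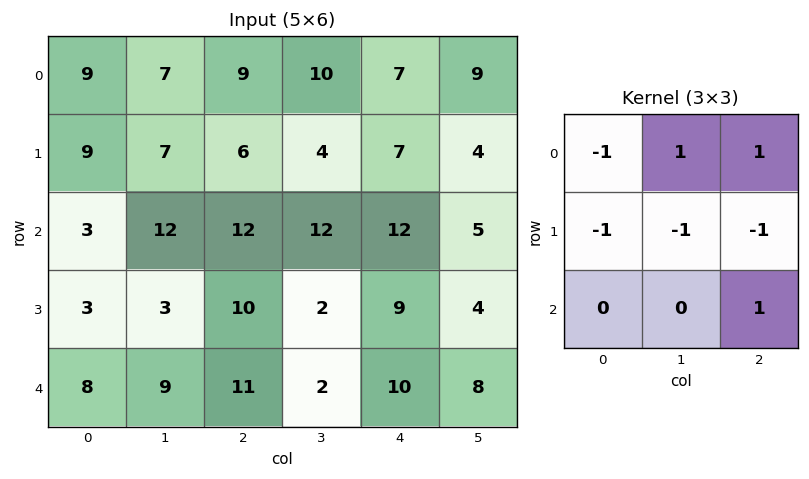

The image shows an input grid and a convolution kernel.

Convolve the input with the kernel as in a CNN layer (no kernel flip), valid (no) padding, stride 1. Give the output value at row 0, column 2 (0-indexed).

The receptive field on the input at this output position is [9 10 7 / 6 4 7 / 12 12 12]. Elementwise product with the kernel and sum: 9·-1 + 10·1 + 7·1 + 6·-1 + 4·-1 + 7·-1 + 12·1.

3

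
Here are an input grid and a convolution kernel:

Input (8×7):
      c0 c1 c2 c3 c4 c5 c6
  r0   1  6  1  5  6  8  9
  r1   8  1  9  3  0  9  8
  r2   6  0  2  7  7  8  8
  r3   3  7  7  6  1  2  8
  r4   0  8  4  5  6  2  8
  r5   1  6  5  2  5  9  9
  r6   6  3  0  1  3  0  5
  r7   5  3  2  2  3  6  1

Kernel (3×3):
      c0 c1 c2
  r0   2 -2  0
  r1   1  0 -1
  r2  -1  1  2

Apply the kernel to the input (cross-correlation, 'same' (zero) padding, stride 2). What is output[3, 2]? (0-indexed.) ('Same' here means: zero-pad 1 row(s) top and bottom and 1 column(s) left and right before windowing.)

8

The receptive field on the zero-padded input at this output position is [2 5 9 / 1 3 0 / 2 3 6]. Elementwise product with the kernel and sum: 2·2 + 5·-2 + 1·1 + 0·-1 + 2·-1 + 3·1 + 6·2.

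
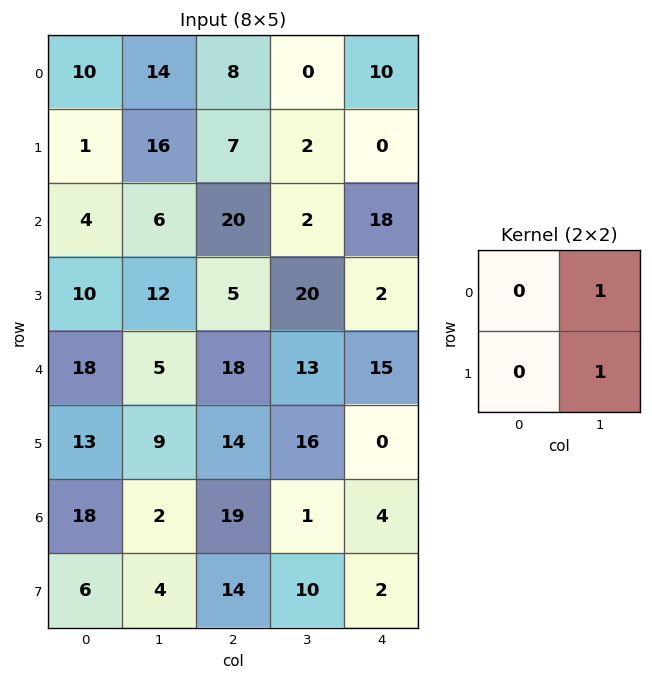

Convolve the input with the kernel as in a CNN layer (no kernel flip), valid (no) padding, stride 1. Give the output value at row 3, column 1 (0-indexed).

23

The receptive field on the input at this output position is [12 5 / 5 18]. Elementwise product with the kernel and sum: 5·1 + 18·1.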